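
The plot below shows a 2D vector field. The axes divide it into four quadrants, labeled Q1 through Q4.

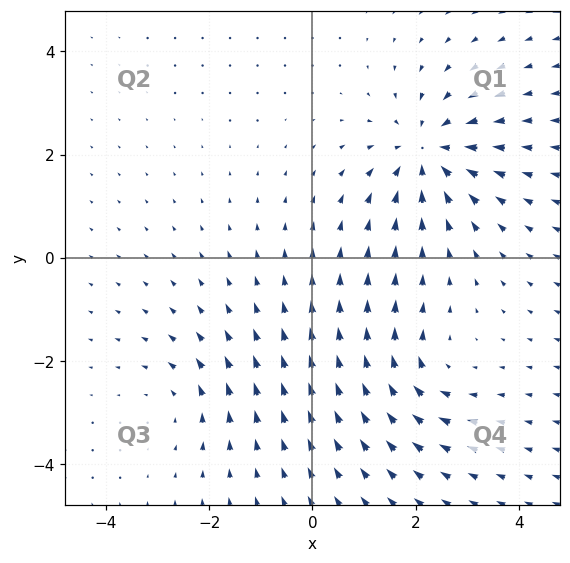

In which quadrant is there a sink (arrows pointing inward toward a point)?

The sink sits at approximately (2.2, 2.1), which lies in quadrant Q1. The divergence there is about -5, negative as expected for a sink.

Q1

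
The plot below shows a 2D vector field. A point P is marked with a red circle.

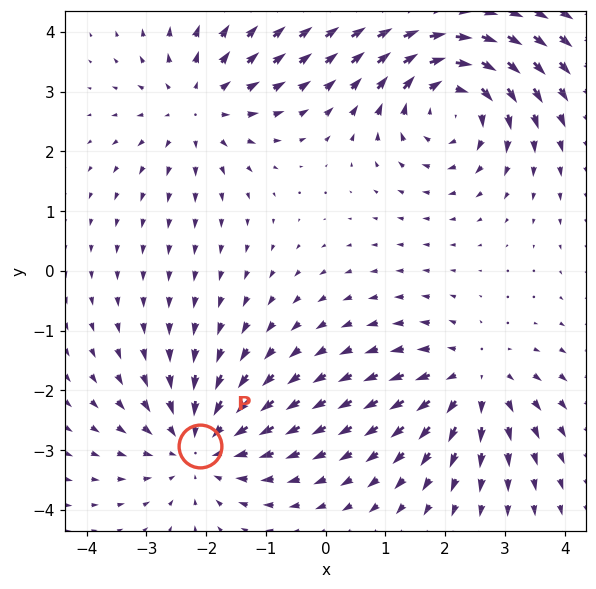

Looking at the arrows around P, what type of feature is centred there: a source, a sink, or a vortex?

At P (-2.1, -2.9) the arrows converge inward. Divergence about -3, curl ≈0 — negative divergence with near-zero curl is a sink.

sink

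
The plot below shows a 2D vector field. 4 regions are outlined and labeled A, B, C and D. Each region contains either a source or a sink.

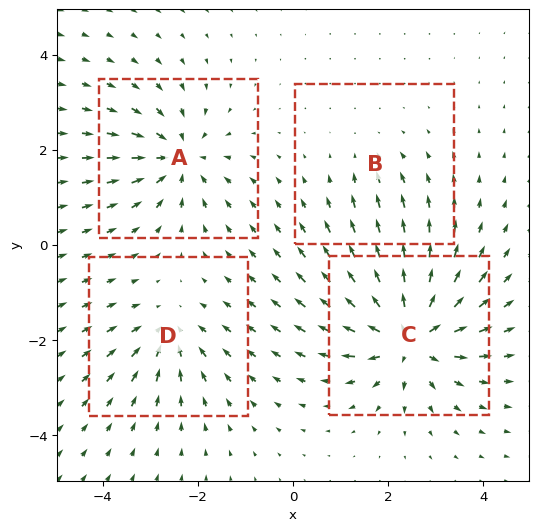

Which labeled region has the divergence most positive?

C

Divergence at each region's feature centre — A: about -5, B: about -2, C: about +8, D: about -4. Region C is most positive.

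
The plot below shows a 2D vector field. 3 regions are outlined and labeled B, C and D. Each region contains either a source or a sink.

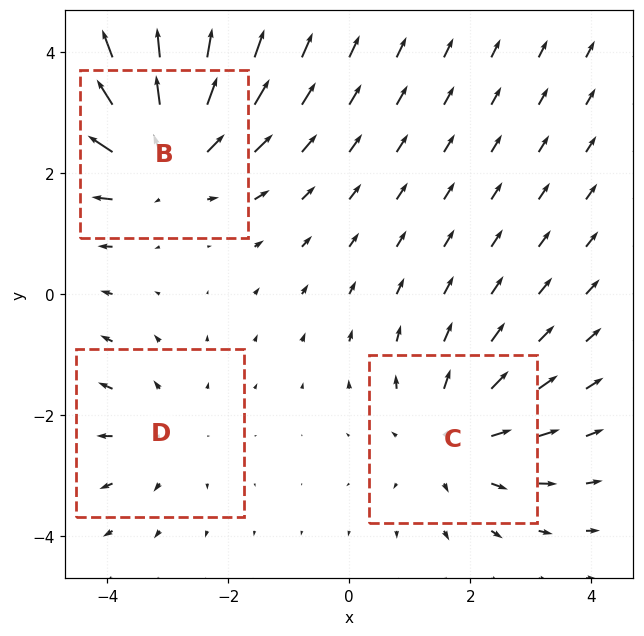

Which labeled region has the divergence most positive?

Divergence at each region's feature centre — B: about +4, C: about +3, D: about +2. Region B is most positive.

B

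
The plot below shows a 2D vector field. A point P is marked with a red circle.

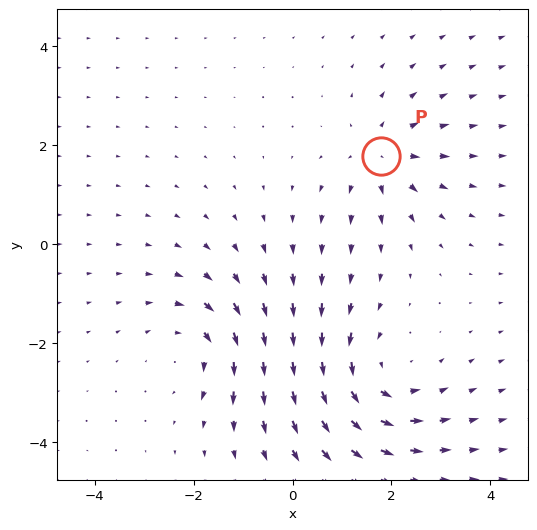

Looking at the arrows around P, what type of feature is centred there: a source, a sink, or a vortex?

source

At P (1.8, 1.8) the arrows spread outward. Divergence about +3, curl ≈0 — positive divergence with near-zero curl is a source.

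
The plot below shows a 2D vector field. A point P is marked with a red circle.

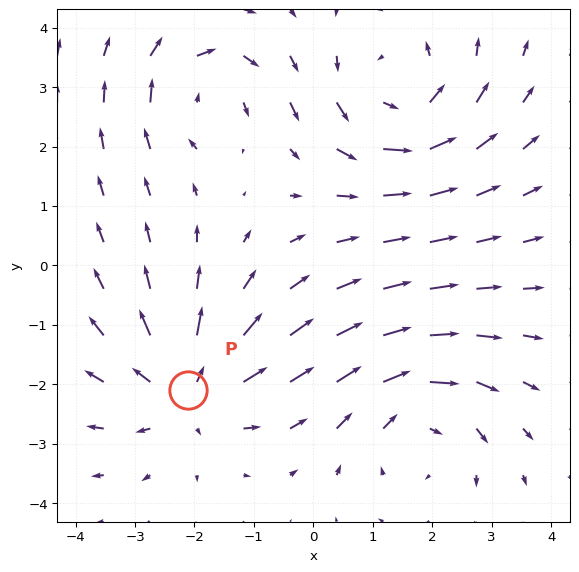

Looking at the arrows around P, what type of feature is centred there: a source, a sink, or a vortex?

source

At P (-2.1, -2.1) the arrows spread outward. Divergence about +4, curl ≈0 — positive divergence with near-zero curl is a source.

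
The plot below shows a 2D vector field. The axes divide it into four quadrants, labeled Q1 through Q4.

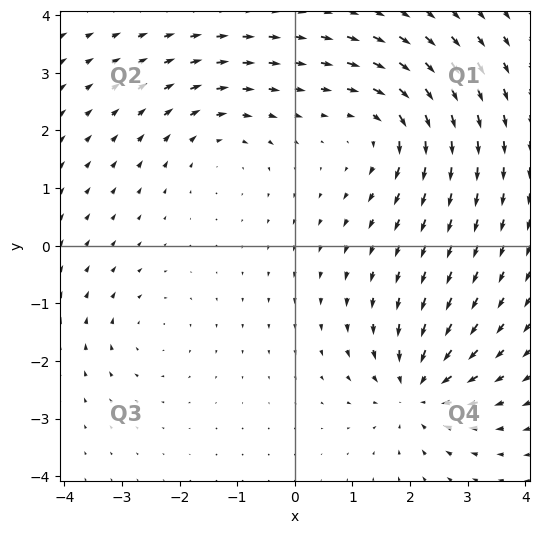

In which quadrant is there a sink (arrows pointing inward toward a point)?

The sink sits at approximately (2.1, -2.5), which lies in quadrant Q4. The divergence there is about -6, negative as expected for a sink.

Q4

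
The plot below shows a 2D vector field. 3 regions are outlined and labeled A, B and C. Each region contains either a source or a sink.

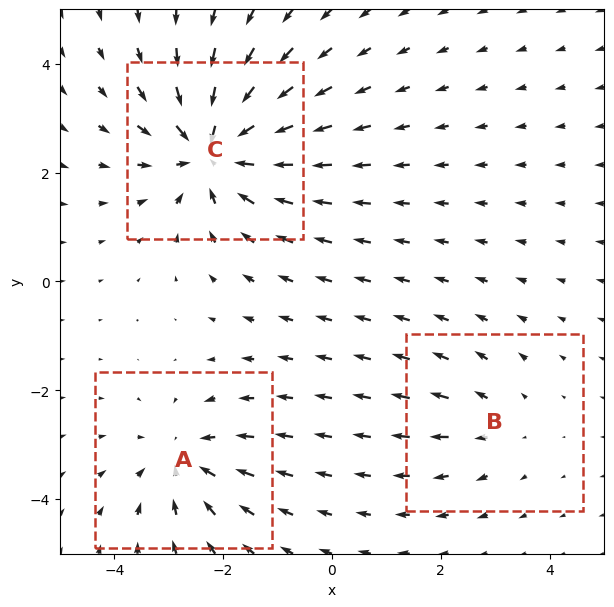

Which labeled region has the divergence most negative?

C

Divergence at each region's feature centre — A: about -3, B: about +2, C: about -5. Region C is most negative.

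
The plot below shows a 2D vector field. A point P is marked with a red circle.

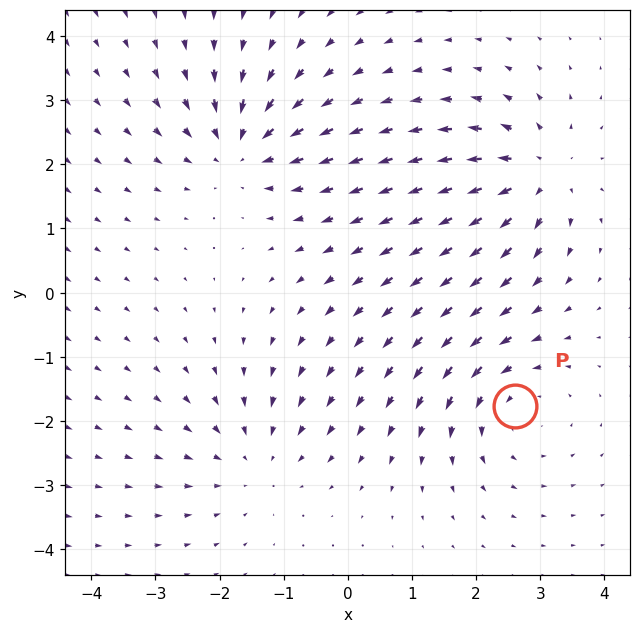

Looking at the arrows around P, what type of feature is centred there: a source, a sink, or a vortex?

At P (2.6, -1.8) the arrows circulate counterclockwise. Divergence ≈0, curl about +3 — near-zero divergence with nonzero curl is a vortex.

vortex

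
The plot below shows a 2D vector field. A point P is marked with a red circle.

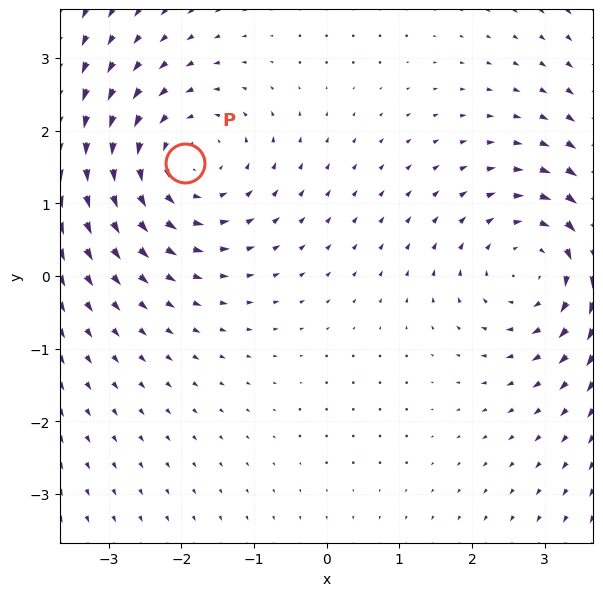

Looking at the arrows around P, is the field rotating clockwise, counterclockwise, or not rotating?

counterclockwise

Near P at (-2.0, 1.6) the arrows circulate counterclockwise. The curl (z-component) there is about +2; positive curl means counterclockwise rotation.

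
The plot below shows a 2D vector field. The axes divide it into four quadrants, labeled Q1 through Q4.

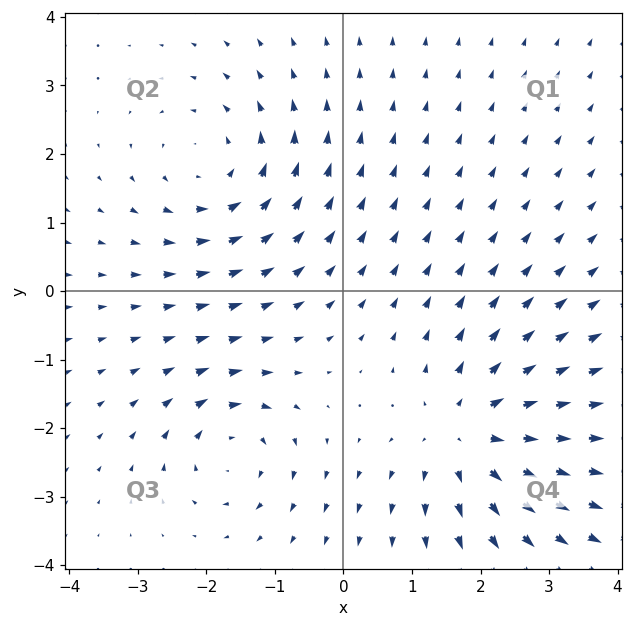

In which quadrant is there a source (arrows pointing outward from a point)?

Q4

The source sits at approximately (1.8, -2.1), which lies in quadrant Q4. The divergence there is about +4, positive as expected for a source.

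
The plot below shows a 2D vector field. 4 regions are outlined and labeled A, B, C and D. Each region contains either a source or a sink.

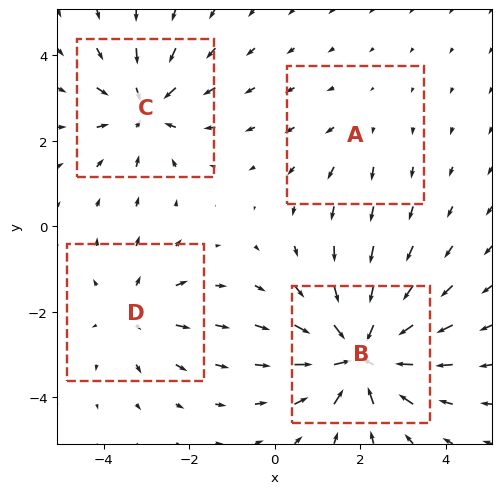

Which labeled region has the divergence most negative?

Divergence at each region's feature centre — A: about +2, B: about -7, C: about -5, D: about +3. Region B is most negative.

B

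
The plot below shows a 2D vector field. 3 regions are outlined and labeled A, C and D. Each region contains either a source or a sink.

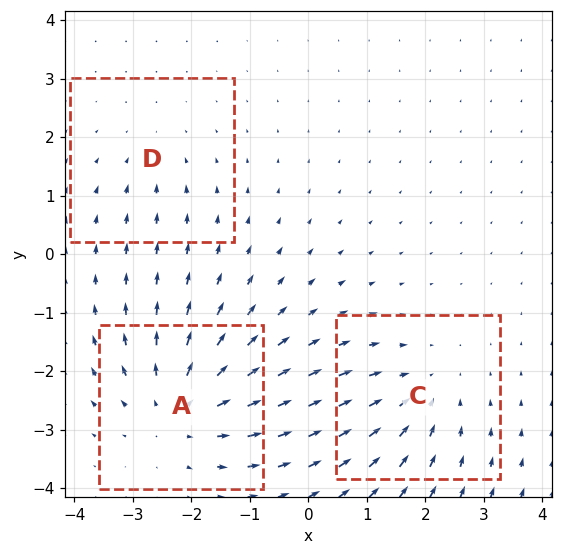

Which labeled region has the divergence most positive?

Divergence at each region's feature centre — A: about +4, C: about -3, D: about -2. Region A is most positive.

A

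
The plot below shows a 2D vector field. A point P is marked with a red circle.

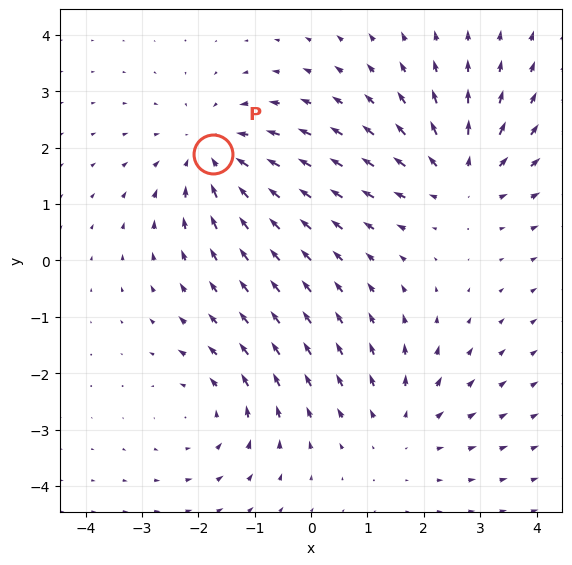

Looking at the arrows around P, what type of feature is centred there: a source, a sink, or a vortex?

sink

At P (-1.7, 1.9) the arrows converge inward. Divergence about -4, curl ≈0 — negative divergence with near-zero curl is a sink.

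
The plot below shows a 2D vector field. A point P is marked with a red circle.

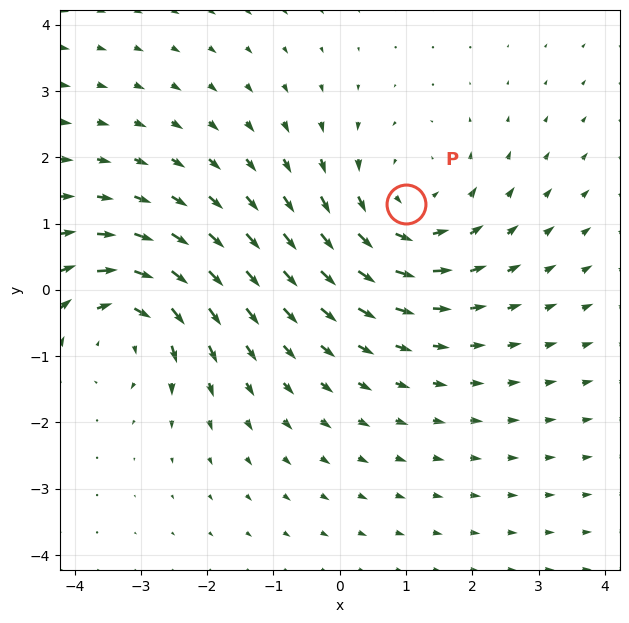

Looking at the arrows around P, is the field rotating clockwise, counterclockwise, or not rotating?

counterclockwise

Near P at (1.0, 1.3) the arrows circulate counterclockwise. The curl (z-component) there is about +3; positive curl means counterclockwise rotation.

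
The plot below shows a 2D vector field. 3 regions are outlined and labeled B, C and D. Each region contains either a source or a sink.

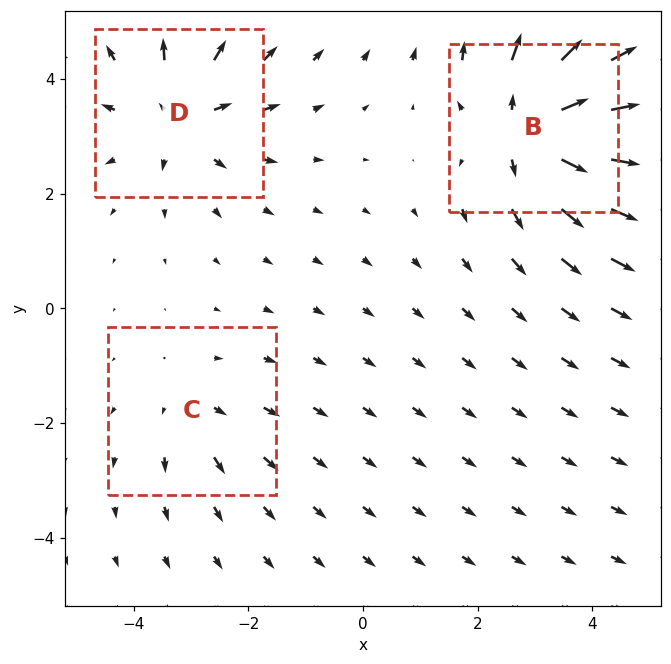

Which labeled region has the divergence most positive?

B

Divergence at each region's feature centre — B: about +5, C: about +2, D: about +4. Region B is most positive.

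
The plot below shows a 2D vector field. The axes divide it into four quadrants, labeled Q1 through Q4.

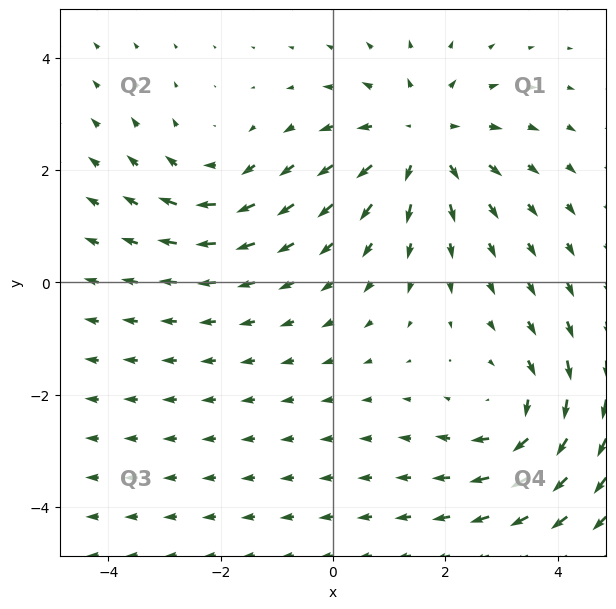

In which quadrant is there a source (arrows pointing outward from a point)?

Q1

The source sits at approximately (1.6, 2.5), which lies in quadrant Q1. The divergence there is about +4, positive as expected for a source.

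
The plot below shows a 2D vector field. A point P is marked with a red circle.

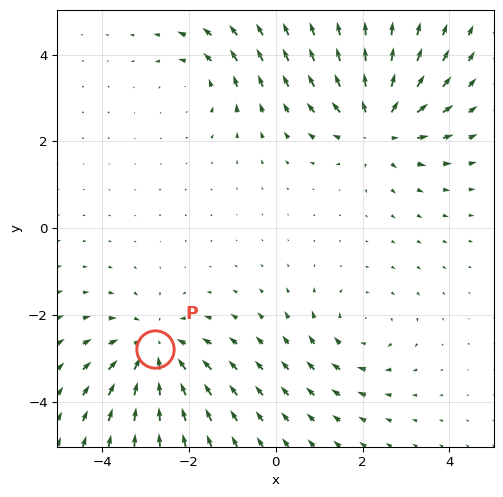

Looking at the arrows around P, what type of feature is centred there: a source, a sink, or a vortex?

At P (-2.8, -2.8) the arrows converge inward. Divergence about -4, curl ≈0 — negative divergence with near-zero curl is a sink.

sink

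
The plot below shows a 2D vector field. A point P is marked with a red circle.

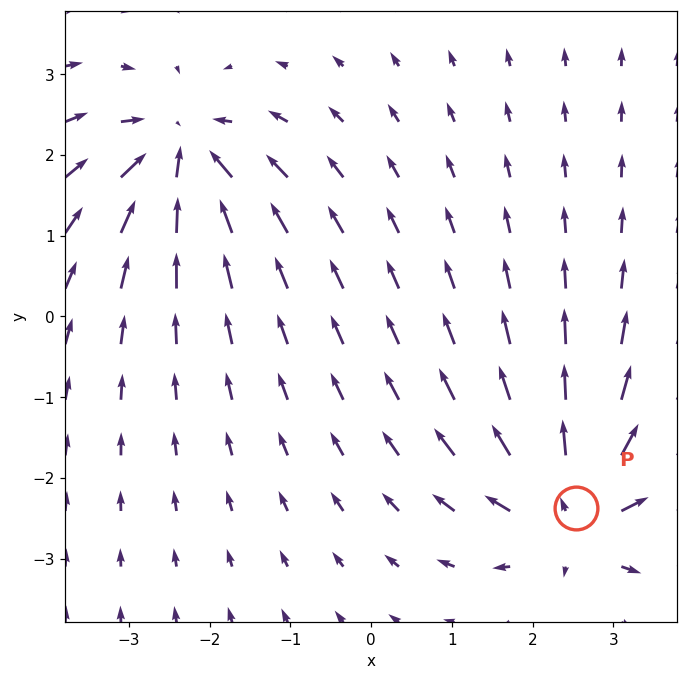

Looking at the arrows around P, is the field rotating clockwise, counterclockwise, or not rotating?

Near P at (2.5, -2.4) the arrows show no circulation. The curl there is ≈0.

not rotating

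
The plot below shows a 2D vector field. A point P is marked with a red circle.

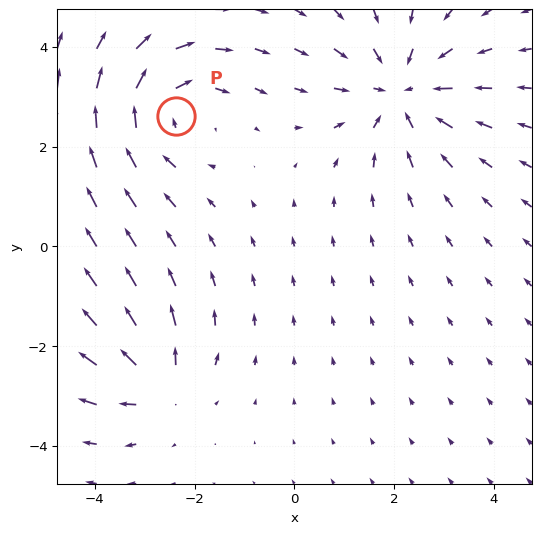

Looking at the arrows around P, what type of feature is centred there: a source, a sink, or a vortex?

vortex

At P (-2.4, 2.6) the arrows circulate clockwise. Divergence ≈0, curl about -3 — near-zero divergence with nonzero curl is a vortex.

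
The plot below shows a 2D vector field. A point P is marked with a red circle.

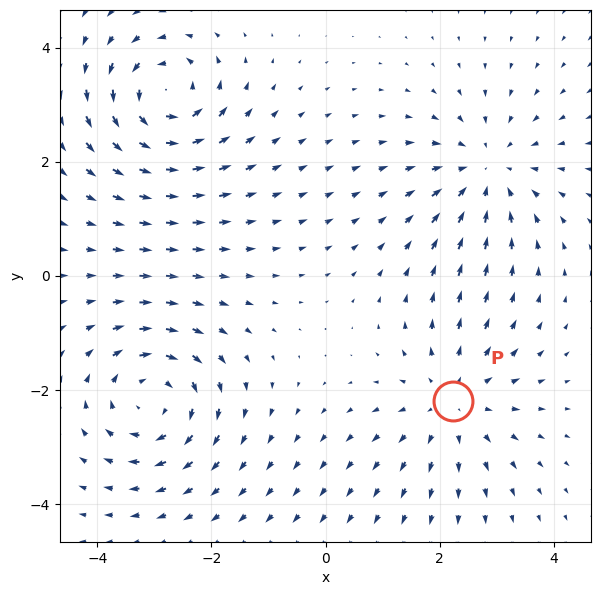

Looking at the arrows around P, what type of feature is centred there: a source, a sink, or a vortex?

source

At P (2.2, -2.2) the arrows spread outward. Divergence about +3, curl ≈0 — positive divergence with near-zero curl is a source.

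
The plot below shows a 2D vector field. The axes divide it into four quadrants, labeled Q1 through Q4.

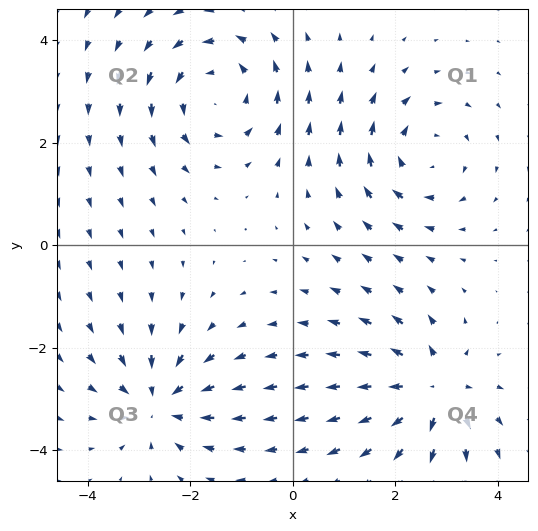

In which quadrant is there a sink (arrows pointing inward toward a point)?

Q3

The sink sits at approximately (-2.6, -3.1), which lies in quadrant Q3. The divergence there is about -4, negative as expected for a sink.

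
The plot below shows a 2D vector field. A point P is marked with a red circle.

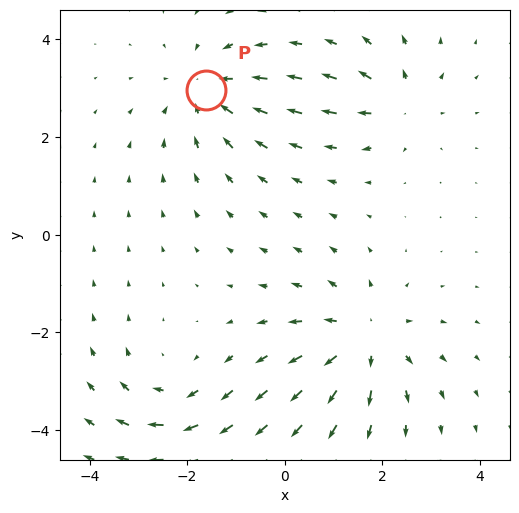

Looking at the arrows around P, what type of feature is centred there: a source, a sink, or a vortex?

At P (-1.6, 3.0) the arrows converge inward. Divergence about -4, curl ≈0 — negative divergence with near-zero curl is a sink.

sink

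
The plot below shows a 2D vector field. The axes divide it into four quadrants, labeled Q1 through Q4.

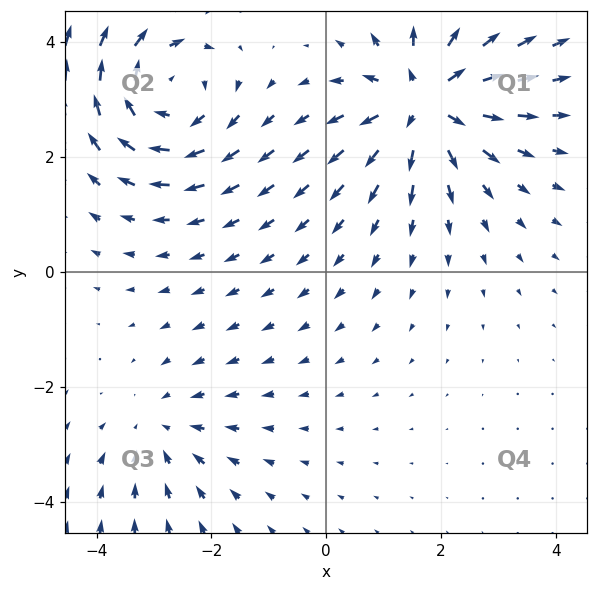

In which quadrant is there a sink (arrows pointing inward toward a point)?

The sink sits at approximately (-2.9, -2.7), which lies in quadrant Q3. The divergence there is about -2, negative as expected for a sink.

Q3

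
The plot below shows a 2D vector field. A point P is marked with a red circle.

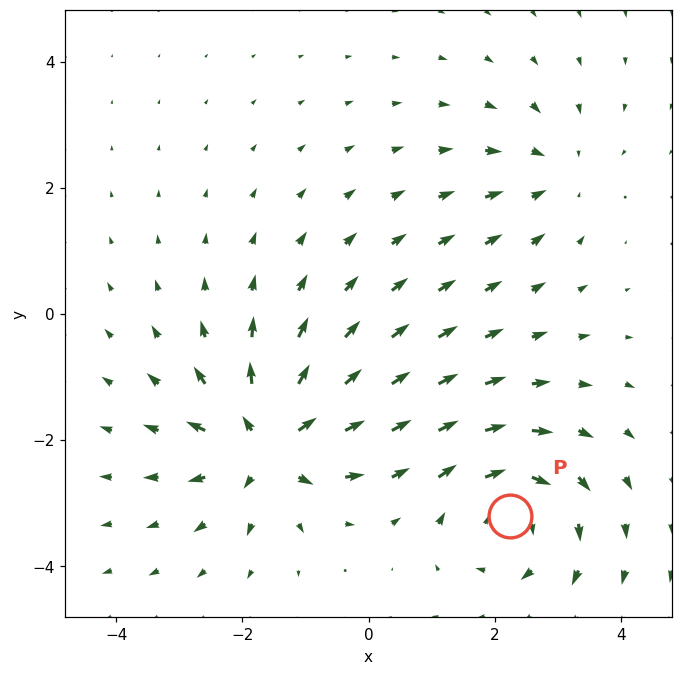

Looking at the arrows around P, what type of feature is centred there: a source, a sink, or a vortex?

At P (2.2, -3.2) the arrows circulate clockwise. Divergence ≈0, curl about -4 — near-zero divergence with nonzero curl is a vortex.

vortex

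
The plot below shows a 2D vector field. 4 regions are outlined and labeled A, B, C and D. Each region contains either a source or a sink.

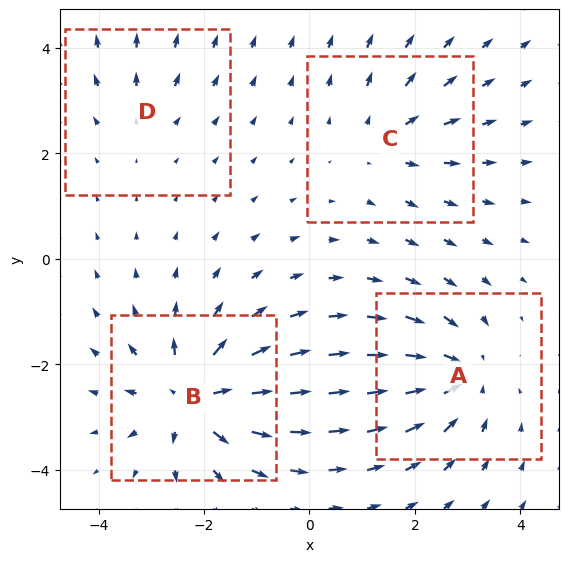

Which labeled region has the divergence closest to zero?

D

Divergence at each region's feature centre — A: about -5, B: about +7, C: about +4, D: about +2. Region D is closest to zero.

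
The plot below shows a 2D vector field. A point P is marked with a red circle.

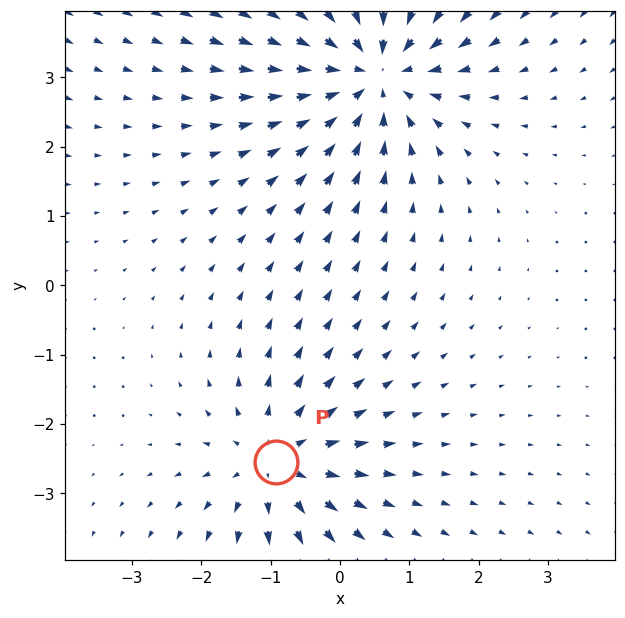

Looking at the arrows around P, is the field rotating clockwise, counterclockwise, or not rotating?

not rotating

Near P at (-0.9, -2.5) the arrows show no circulation. The curl there is ≈0.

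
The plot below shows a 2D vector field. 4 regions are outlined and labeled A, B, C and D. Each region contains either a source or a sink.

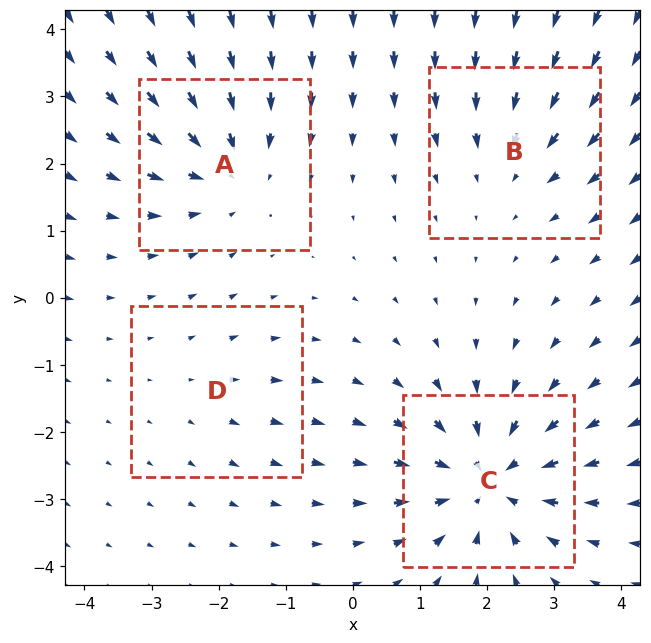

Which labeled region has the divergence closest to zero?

Divergence at each region's feature centre — A: about -4, B: about -3, C: about -6, D: about +2. Region D is closest to zero.

D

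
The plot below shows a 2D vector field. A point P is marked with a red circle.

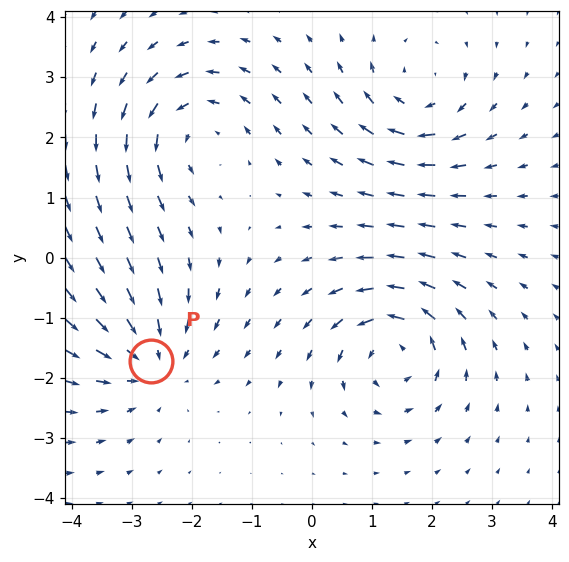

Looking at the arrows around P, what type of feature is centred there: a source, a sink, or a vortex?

sink

At P (-2.7, -1.7) the arrows converge inward. Divergence about -4, curl ≈0 — negative divergence with near-zero curl is a sink.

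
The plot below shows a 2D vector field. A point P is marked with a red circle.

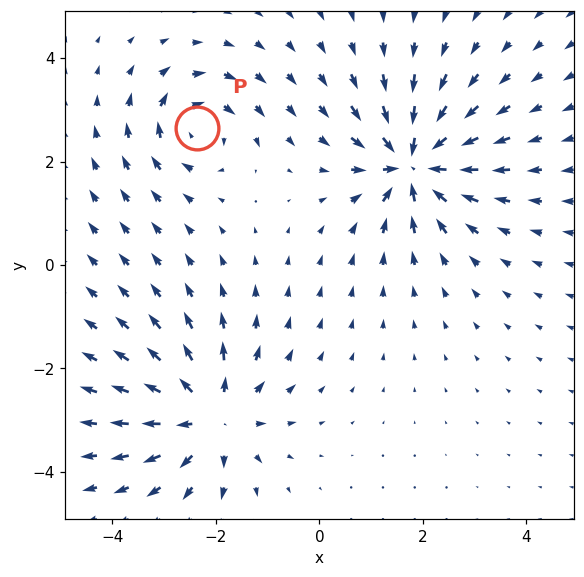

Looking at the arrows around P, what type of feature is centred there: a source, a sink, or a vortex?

vortex

At P (-2.4, 2.6) the arrows circulate clockwise. Divergence ≈0, curl about -4 — near-zero divergence with nonzero curl is a vortex.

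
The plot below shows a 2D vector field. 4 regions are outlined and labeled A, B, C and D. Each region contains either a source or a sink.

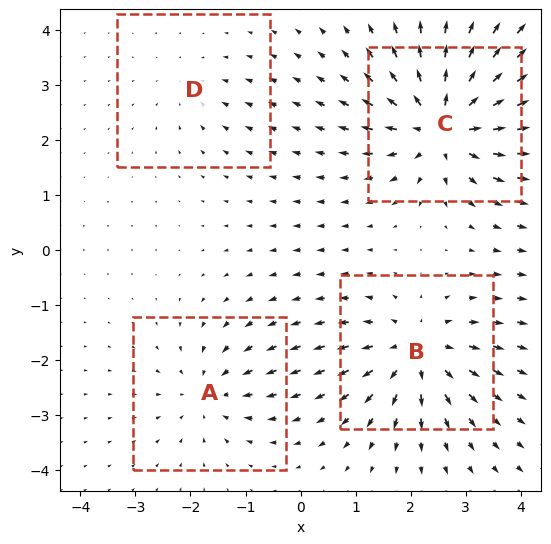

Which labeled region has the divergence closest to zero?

Divergence at each region's feature centre — A: about -4, B: about +6, C: about +7, D: about -2. Region D is closest to zero.

D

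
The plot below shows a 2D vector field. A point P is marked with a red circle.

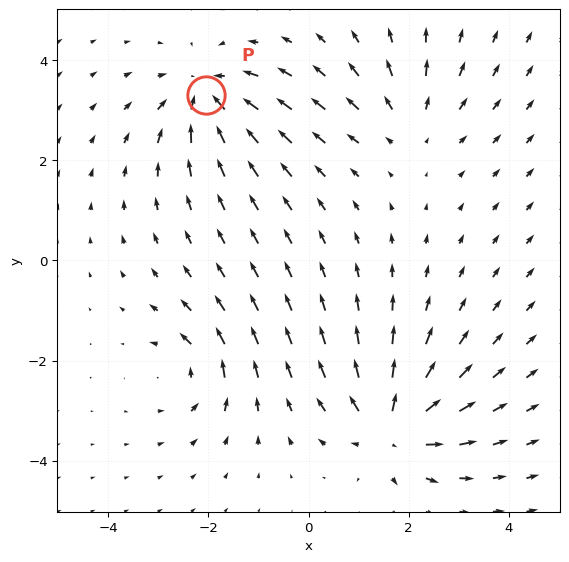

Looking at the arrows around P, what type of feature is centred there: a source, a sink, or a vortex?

sink

At P (-2.0, 3.3) the arrows converge inward. Divergence about -5, curl ≈0 — negative divergence with near-zero curl is a sink.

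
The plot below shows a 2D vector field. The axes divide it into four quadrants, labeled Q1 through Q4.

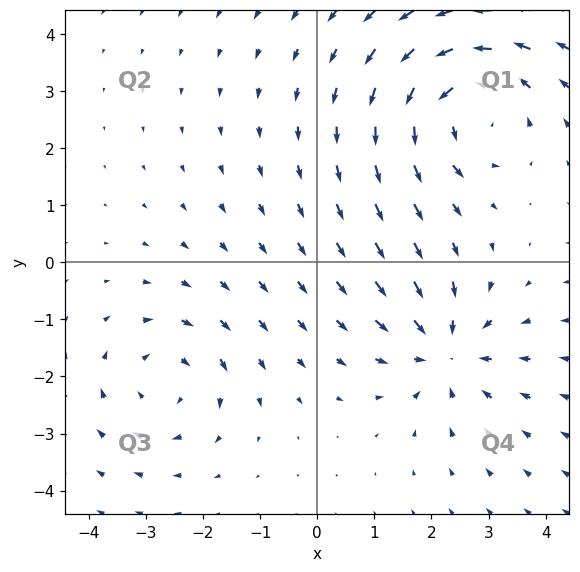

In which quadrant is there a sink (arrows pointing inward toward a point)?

The sink sits at approximately (2.2, -1.6), which lies in quadrant Q4. The divergence there is about -4, negative as expected for a sink.

Q4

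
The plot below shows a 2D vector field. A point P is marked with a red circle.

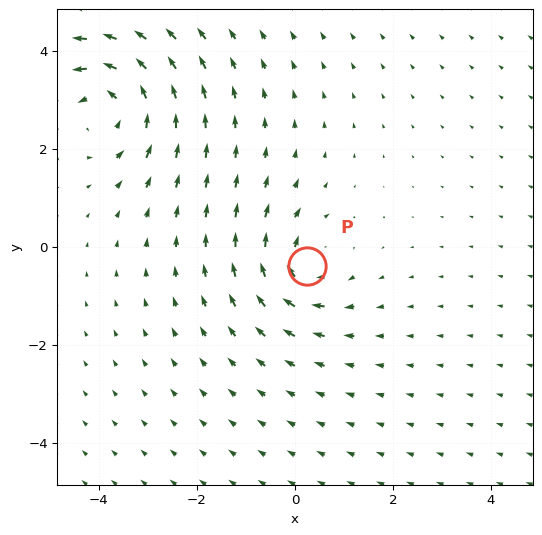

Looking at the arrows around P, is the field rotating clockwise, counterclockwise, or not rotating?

clockwise

Near P at (0.2, -0.4) the arrows circulate clockwise. The curl (z-component) there is about -4; negative curl means clockwise rotation.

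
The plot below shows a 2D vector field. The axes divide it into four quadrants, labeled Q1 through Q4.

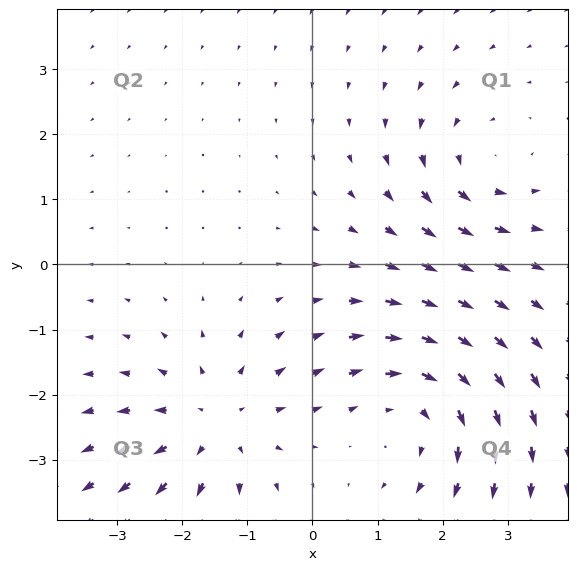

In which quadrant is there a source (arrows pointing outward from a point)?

Q3

The source sits at approximately (-1.5, -2.4), which lies in quadrant Q3. The divergence there is about +3, positive as expected for a source.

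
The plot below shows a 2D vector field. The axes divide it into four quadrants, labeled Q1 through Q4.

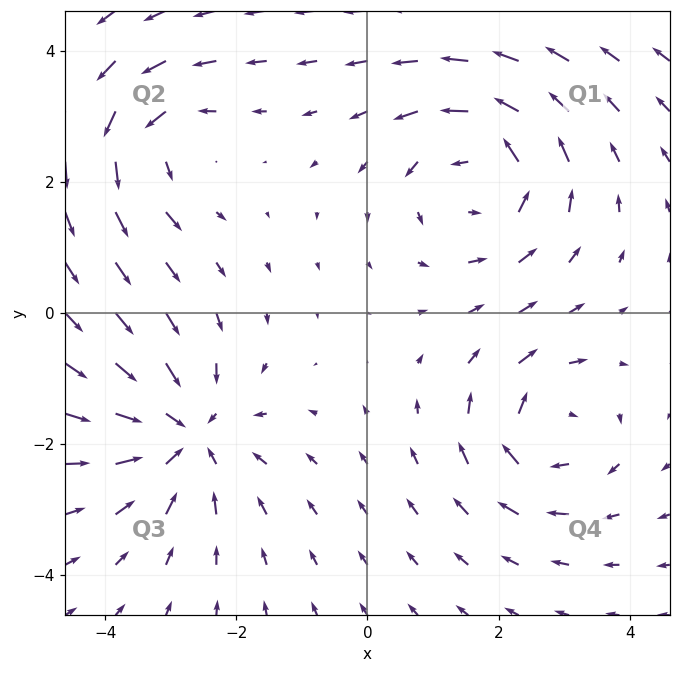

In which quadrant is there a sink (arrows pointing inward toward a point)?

Q3

The sink sits at approximately (-2.8, -1.8), which lies in quadrant Q3. The divergence there is about -4, negative as expected for a sink.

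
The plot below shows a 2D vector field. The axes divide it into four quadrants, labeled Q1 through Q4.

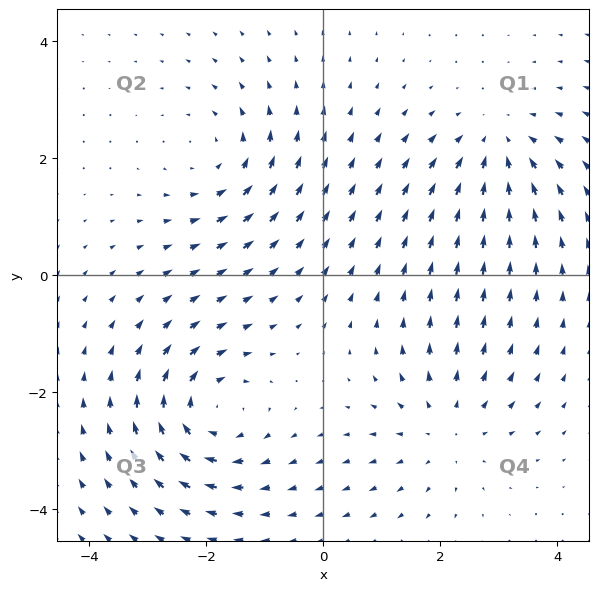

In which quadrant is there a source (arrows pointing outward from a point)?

Q4

The source sits at approximately (2.1, -2.6), which lies in quadrant Q4. The divergence there is about +3, positive as expected for a source.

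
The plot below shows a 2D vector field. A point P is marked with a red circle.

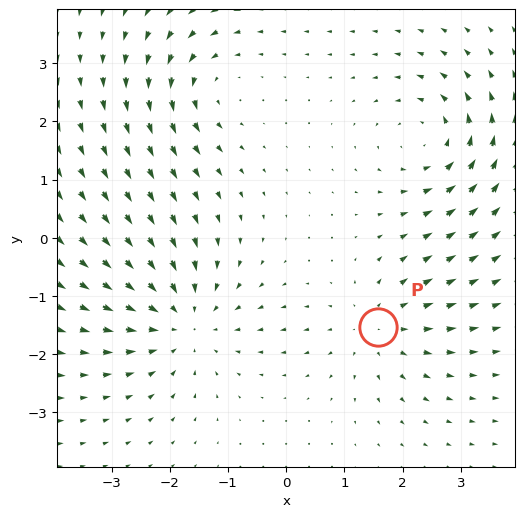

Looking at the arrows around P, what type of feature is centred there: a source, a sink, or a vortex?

source

At P (1.6, -1.5) the arrows spread outward. Divergence about +4, curl ≈0 — positive divergence with near-zero curl is a source.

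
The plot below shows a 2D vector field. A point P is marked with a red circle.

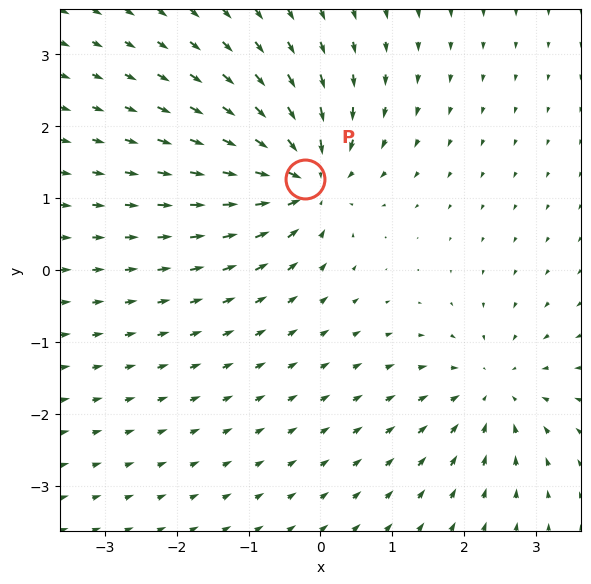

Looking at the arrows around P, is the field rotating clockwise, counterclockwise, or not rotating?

not rotating

Near P at (-0.2, 1.3) the arrows show no circulation. The curl there is ≈0.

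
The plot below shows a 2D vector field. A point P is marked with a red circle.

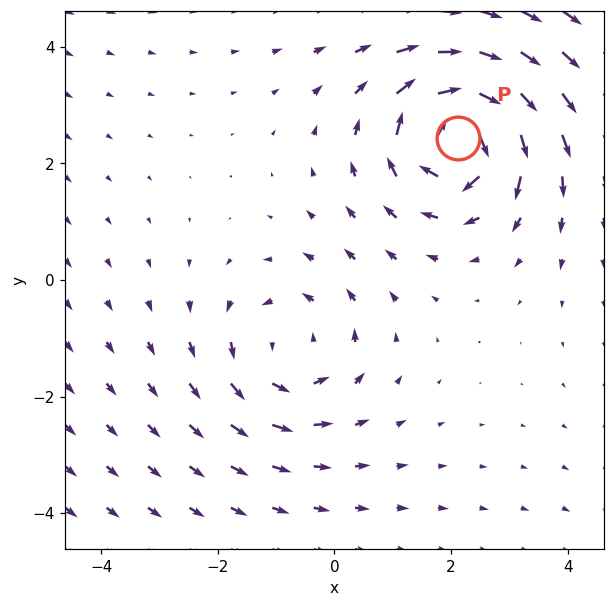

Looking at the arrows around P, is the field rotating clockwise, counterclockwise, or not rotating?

clockwise

Near P at (2.1, 2.4) the arrows circulate clockwise. The curl (z-component) there is about -5; negative curl means clockwise rotation.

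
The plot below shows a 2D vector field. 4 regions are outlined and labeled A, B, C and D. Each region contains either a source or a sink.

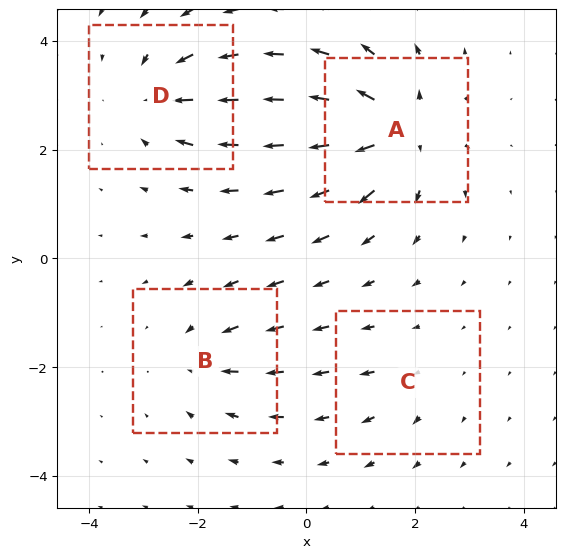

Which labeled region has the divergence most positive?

Divergence at each region's feature centre — A: about +7, B: about -4, C: about +2, D: about -5. Region A is most positive.

A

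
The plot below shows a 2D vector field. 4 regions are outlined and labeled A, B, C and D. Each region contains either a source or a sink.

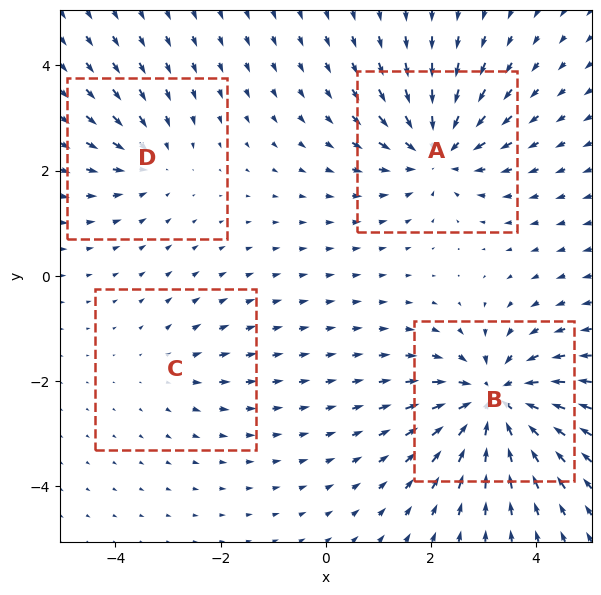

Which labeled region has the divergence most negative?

Divergence at each region's feature centre — A: about -6, B: about -7, C: about +2, D: about -3. Region B is most negative.

B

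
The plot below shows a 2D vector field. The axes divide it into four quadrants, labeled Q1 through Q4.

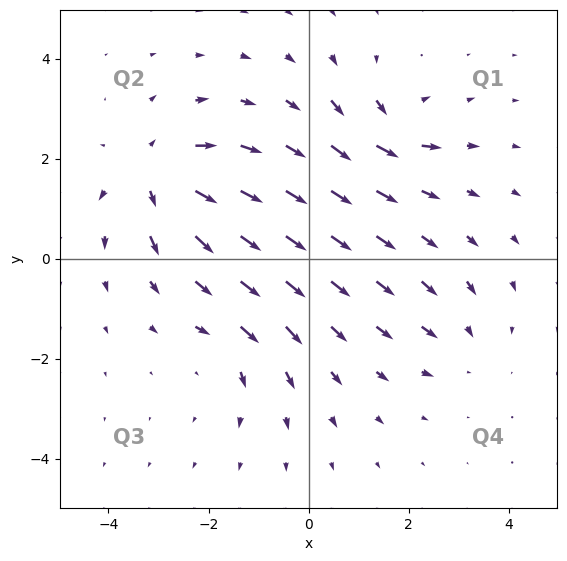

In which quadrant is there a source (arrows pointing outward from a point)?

Q2

The source sits at approximately (-3.0, 1.7), which lies in quadrant Q2. The divergence there is about +5, positive as expected for a source.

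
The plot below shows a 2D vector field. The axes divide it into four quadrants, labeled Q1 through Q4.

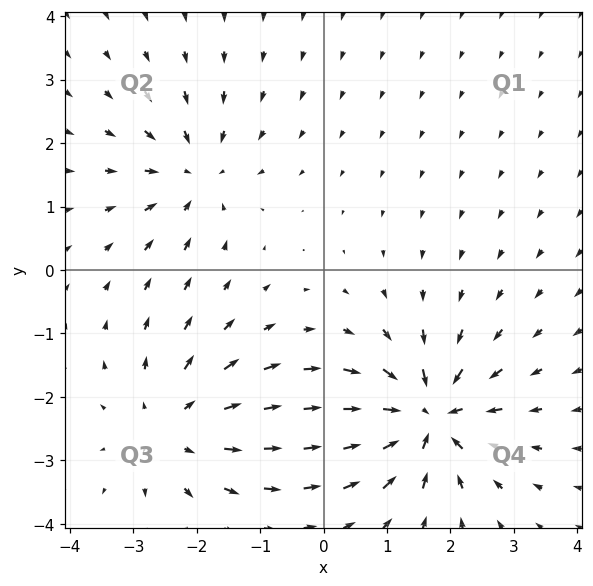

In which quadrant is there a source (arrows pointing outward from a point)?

The source sits at approximately (-2.3, -2.5), which lies in quadrant Q3. The divergence there is about +3, positive as expected for a source.

Q3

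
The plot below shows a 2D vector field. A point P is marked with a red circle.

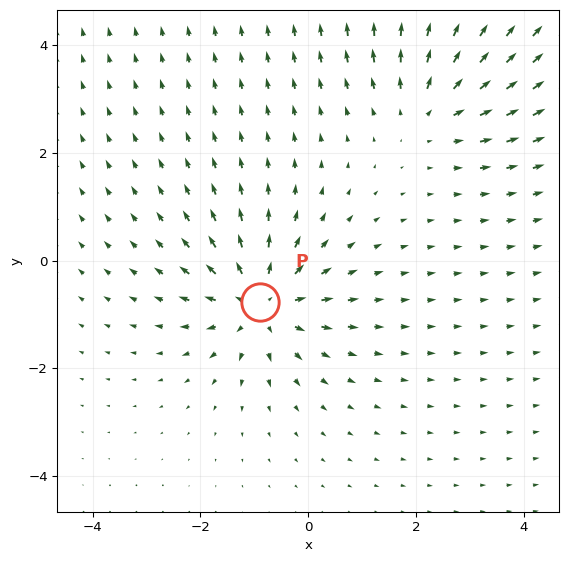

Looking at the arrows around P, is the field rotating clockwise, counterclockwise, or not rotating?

not rotating

Near P at (-0.9, -0.8) the arrows show no circulation. The curl there is ≈0.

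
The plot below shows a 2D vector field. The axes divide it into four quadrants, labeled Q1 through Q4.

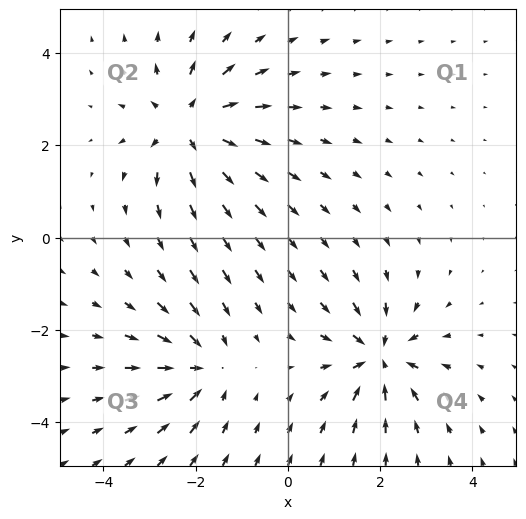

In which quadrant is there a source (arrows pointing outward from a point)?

Q2

The source sits at approximately (-2.1, 2.4), which lies in quadrant Q2. The divergence there is about +5, positive as expected for a source.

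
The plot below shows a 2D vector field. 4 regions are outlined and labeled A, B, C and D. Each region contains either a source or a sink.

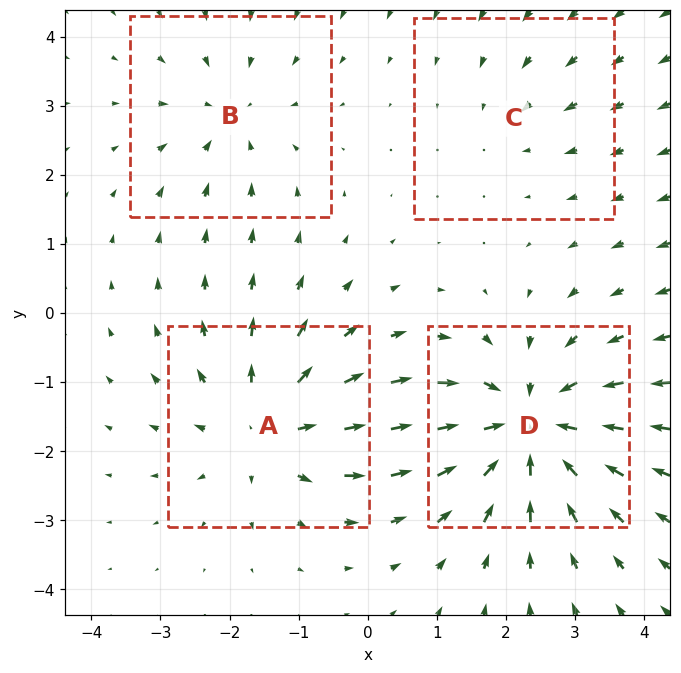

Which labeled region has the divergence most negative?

Divergence at each region's feature centre — A: about +5, B: about -3, C: about -2, D: about -6. Region D is most negative.

D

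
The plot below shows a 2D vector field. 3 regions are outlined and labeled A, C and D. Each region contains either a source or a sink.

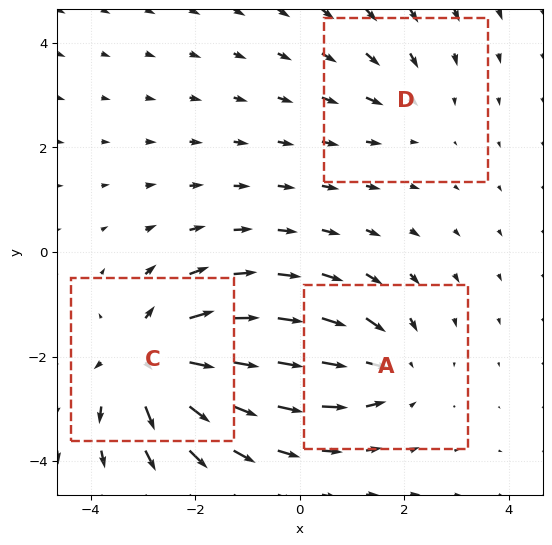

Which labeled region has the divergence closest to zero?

Divergence at each region's feature centre — A: about -3, C: about +5, D: about -2. Region D is closest to zero.

D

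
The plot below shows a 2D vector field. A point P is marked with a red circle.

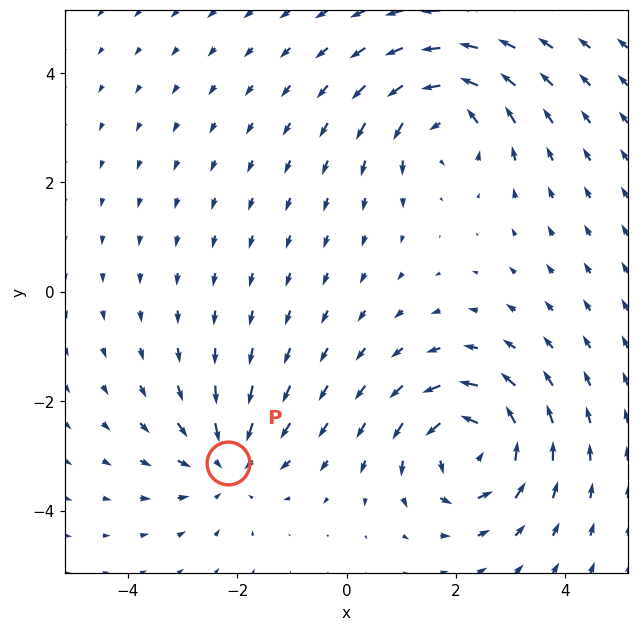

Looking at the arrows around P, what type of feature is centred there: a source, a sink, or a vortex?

sink

At P (-2.2, -3.1) the arrows converge inward. Divergence about -4, curl ≈0 — negative divergence with near-zero curl is a sink.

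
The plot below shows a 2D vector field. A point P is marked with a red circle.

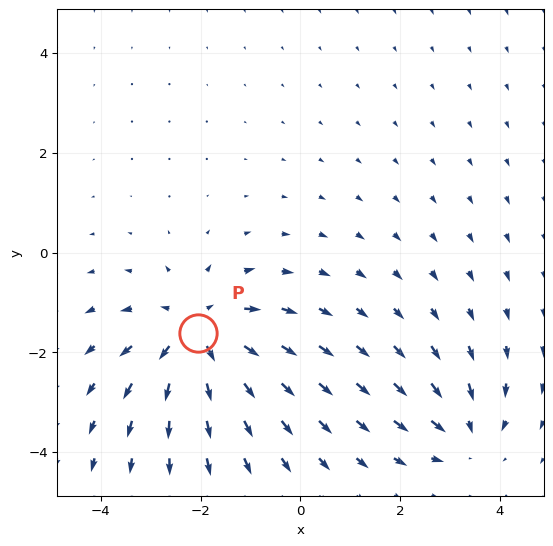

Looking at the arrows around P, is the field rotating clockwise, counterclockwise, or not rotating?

not rotating

Near P at (-2.1, -1.6) the arrows show no circulation. The curl there is ≈0.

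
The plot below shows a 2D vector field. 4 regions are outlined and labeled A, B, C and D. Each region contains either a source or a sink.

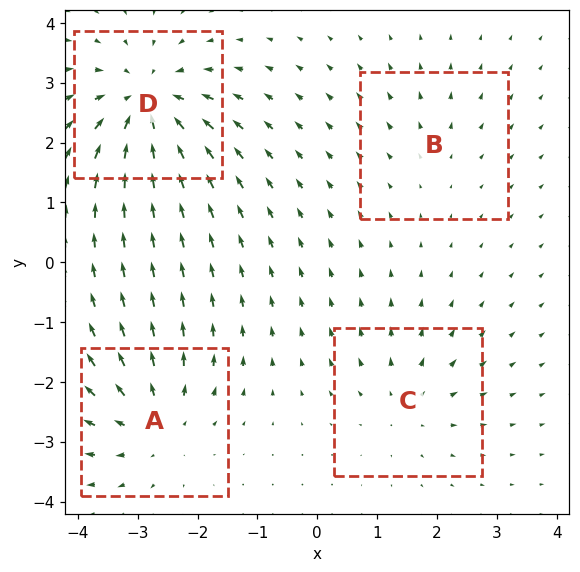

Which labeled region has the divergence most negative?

D

Divergence at each region's feature centre — A: about +5, B: about +2, C: about +4, D: about -7. Region D is most negative.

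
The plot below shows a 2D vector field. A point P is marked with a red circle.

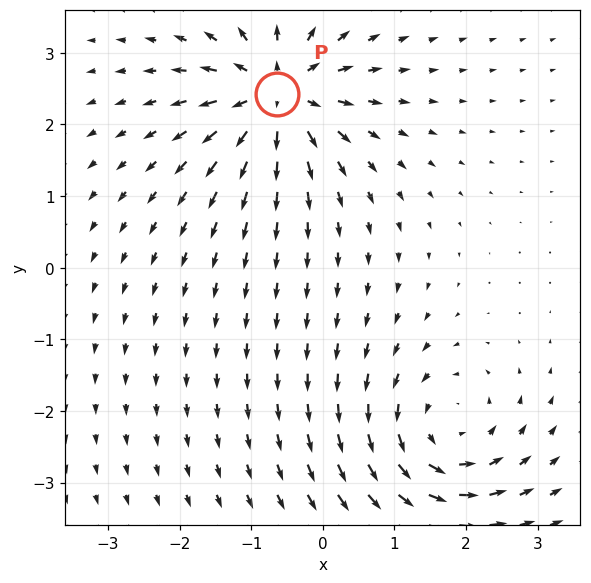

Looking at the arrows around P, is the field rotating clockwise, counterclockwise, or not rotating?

Near P at (-0.6, 2.4) the arrows show no circulation. The curl there is ≈0.

not rotating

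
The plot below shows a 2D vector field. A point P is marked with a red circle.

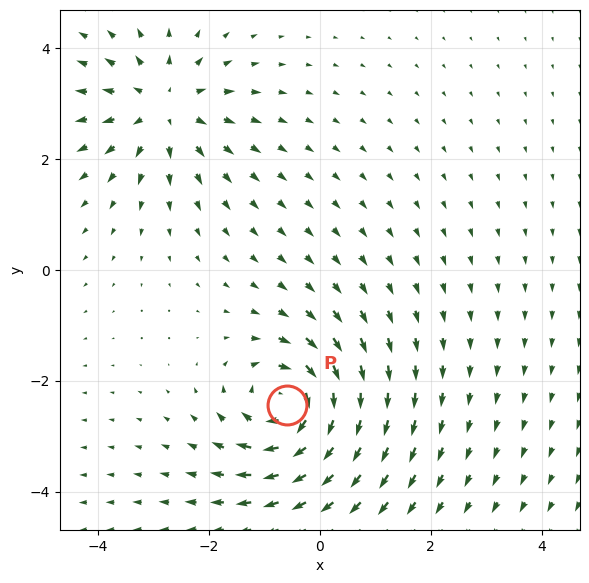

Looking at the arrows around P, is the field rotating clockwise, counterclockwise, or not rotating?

Near P at (-0.6, -2.4) the arrows circulate clockwise. The curl (z-component) there is about -6; negative curl means clockwise rotation.

clockwise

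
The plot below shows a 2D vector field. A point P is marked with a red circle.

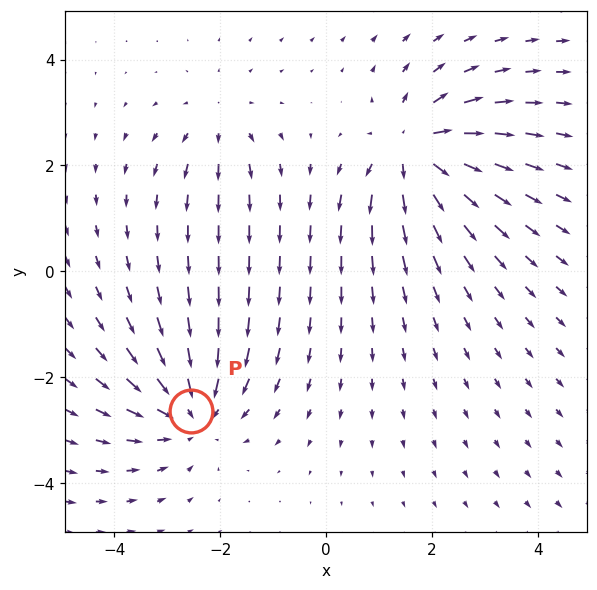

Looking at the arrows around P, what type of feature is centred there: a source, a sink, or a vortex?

sink

At P (-2.6, -2.6) the arrows converge inward. Divergence about -4, curl ≈0 — negative divergence with near-zero curl is a sink.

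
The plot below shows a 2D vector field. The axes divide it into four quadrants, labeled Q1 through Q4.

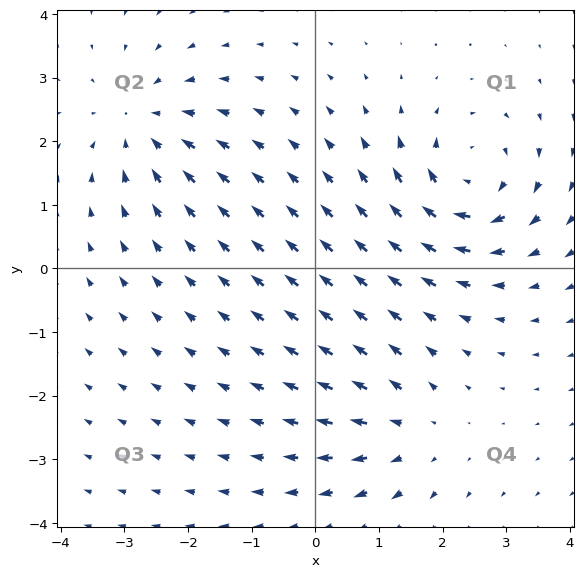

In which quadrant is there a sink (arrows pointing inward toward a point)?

Q2

The sink sits at approximately (-2.7, 2.3), which lies in quadrant Q2. The divergence there is about -4, negative as expected for a sink.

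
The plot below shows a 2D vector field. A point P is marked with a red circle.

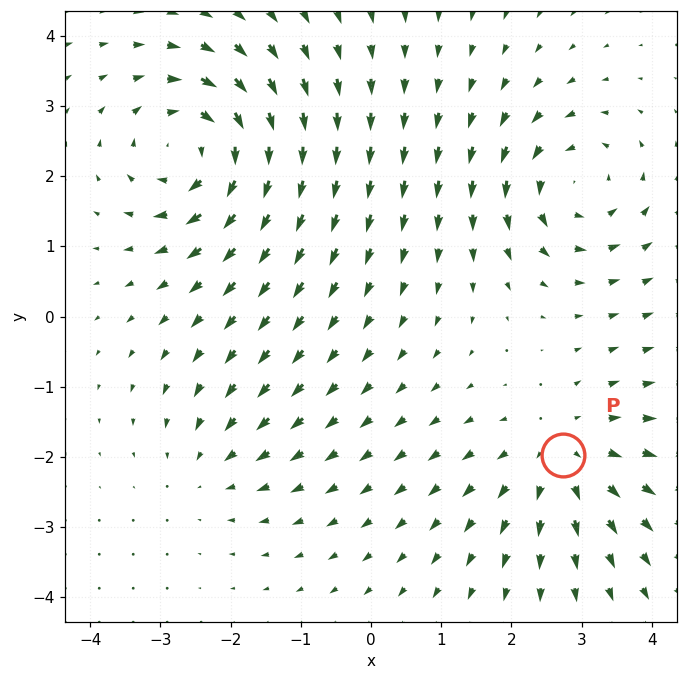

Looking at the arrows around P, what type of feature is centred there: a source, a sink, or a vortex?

At P (2.7, -2.0) the arrows spread outward. Divergence about +4, curl ≈0 — positive divergence with near-zero curl is a source.

source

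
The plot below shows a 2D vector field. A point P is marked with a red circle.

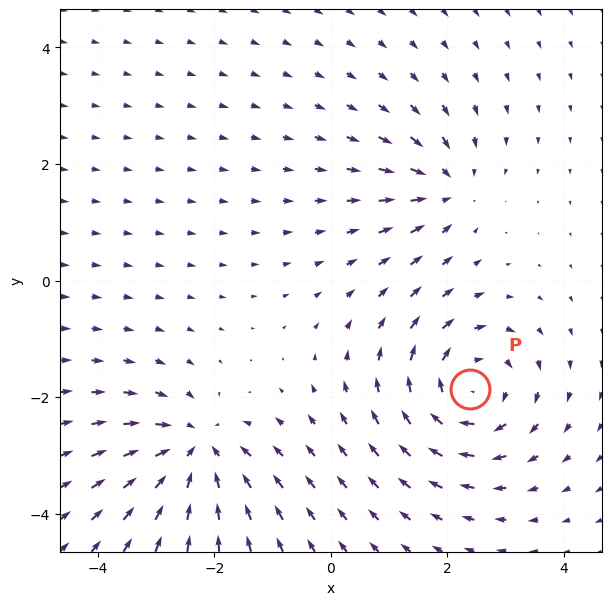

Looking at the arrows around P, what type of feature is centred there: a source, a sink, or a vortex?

At P (2.4, -1.9) the arrows circulate clockwise. Divergence ≈0, curl about -5 — near-zero divergence with nonzero curl is a vortex.

vortex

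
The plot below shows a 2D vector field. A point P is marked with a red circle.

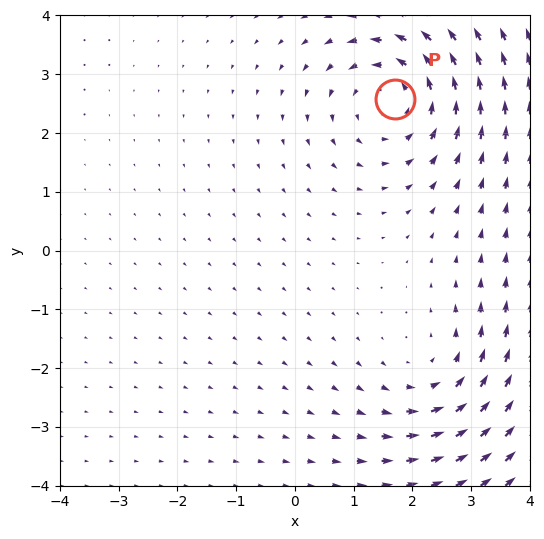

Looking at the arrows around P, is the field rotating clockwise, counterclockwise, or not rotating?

counterclockwise

Near P at (1.7, 2.6) the arrows circulate counterclockwise. The curl (z-component) there is about +4; positive curl means counterclockwise rotation.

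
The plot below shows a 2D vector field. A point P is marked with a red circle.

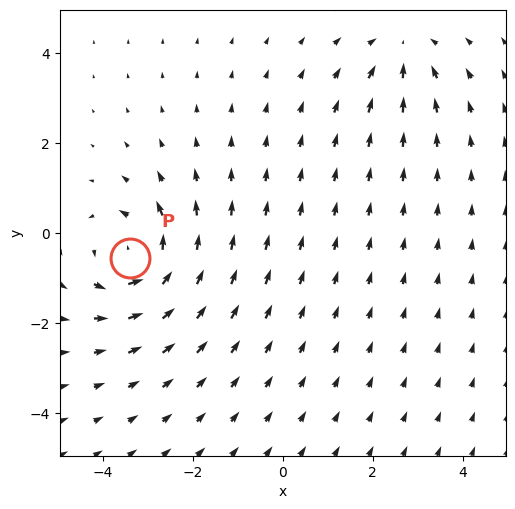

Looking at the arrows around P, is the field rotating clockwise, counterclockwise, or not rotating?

Near P at (-3.4, -0.6) the arrows circulate counterclockwise. The curl (z-component) there is about +5; positive curl means counterclockwise rotation.

counterclockwise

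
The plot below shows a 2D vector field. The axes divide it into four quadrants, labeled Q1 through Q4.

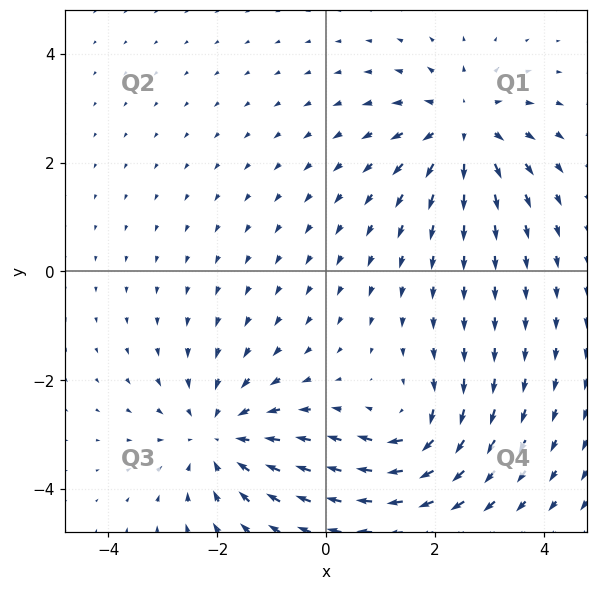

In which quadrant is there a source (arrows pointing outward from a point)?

Q1

The source sits at approximately (2.5, 2.6), which lies in quadrant Q1. The divergence there is about +4, positive as expected for a source.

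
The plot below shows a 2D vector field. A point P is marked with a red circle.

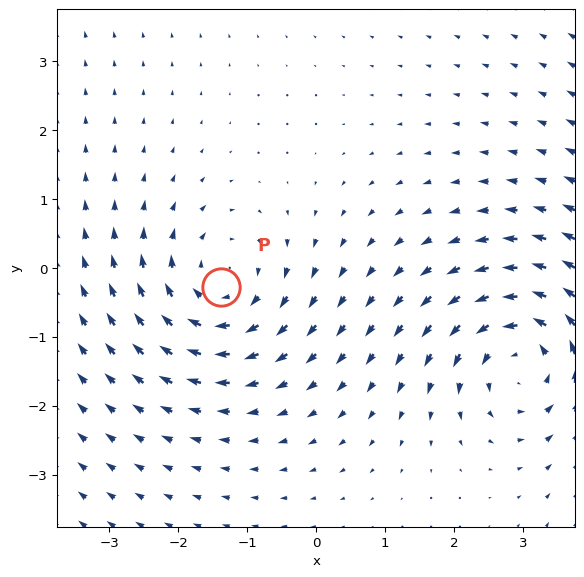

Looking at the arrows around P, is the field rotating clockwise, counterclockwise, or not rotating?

Near P at (-1.4, -0.3) the arrows circulate clockwise. The curl (z-component) there is about -3; negative curl means clockwise rotation.

clockwise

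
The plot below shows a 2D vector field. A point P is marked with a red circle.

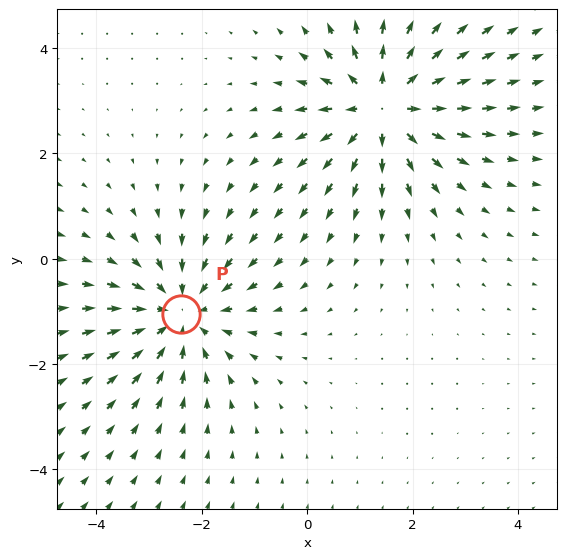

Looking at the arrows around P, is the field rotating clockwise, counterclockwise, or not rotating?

Near P at (-2.4, -1.0) the arrows show no circulation. The curl there is ≈0.

not rotating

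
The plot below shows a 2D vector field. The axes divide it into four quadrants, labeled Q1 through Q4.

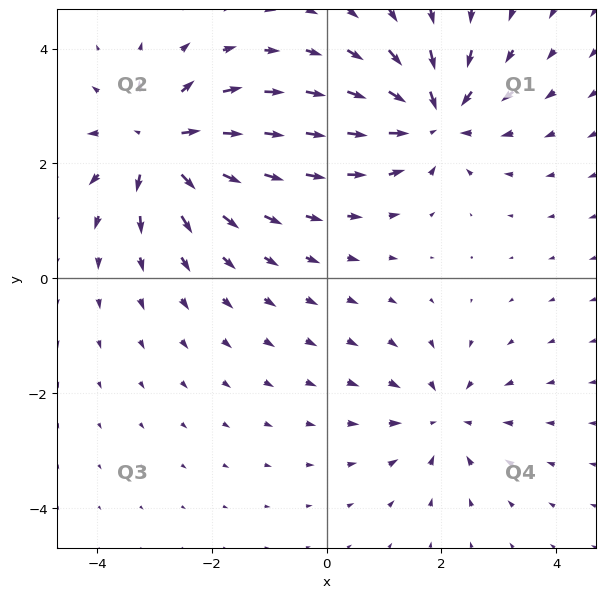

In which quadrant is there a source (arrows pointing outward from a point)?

Q2

The source sits at approximately (-2.9, 2.3), which lies in quadrant Q2. The divergence there is about +7, positive as expected for a source.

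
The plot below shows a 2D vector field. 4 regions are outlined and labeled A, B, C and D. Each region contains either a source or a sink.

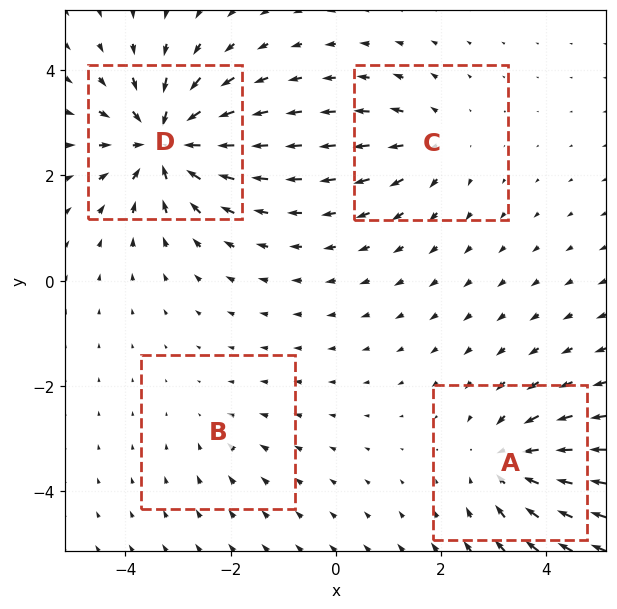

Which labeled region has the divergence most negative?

Divergence at each region's feature centre — A: about -5, B: about -2, C: about +4, D: about -8. Region D is most negative.

D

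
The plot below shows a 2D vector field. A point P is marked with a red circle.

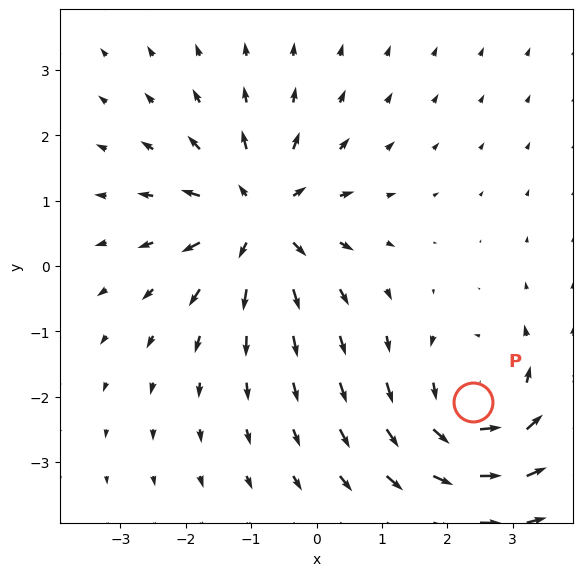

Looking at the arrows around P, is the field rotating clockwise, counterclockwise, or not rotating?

counterclockwise

Near P at (2.4, -2.1) the arrows circulate counterclockwise. The curl (z-component) there is about +5; positive curl means counterclockwise rotation.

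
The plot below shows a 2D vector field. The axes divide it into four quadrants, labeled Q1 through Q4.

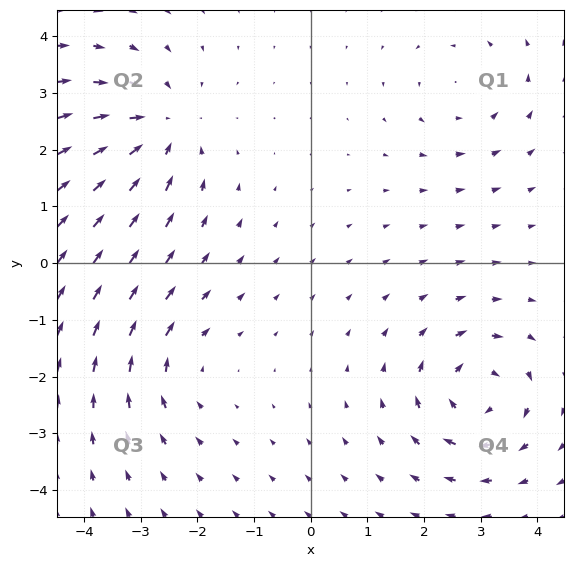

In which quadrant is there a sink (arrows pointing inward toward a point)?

The sink sits at approximately (-2.7, 2.4), which lies in quadrant Q2. The divergence there is about -4, negative as expected for a sink.

Q2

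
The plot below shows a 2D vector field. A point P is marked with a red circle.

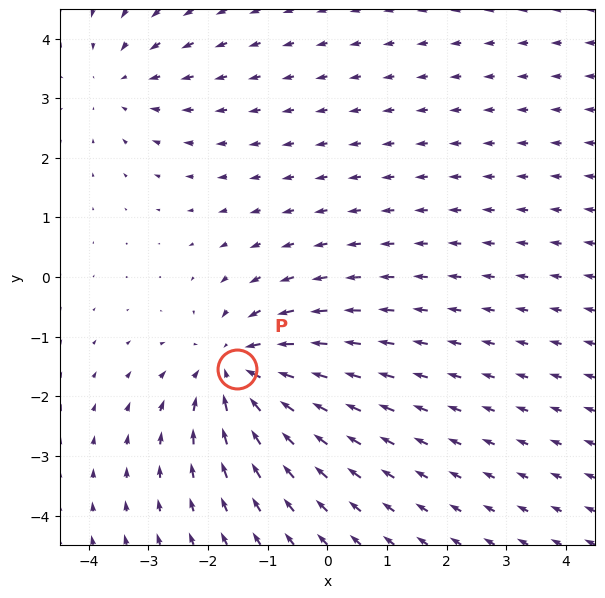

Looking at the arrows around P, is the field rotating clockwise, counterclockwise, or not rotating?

not rotating

Near P at (-1.5, -1.5) the arrows show no circulation. The curl there is ≈0.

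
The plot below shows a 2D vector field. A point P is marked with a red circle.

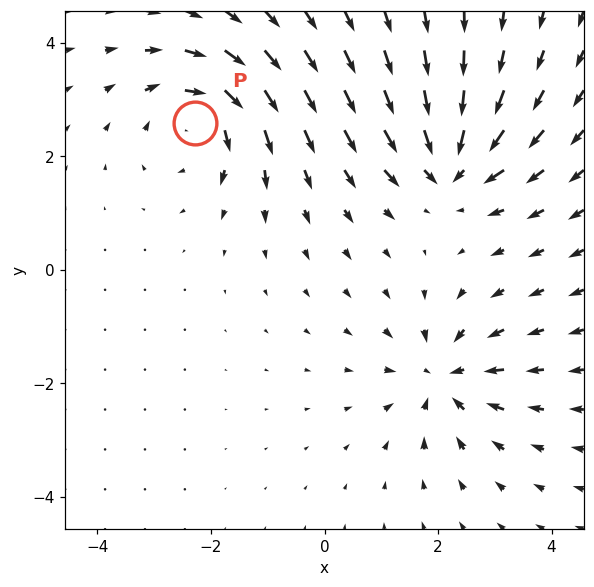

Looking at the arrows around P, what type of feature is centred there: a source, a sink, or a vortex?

At P (-2.3, 2.6) the arrows circulate clockwise. Divergence ≈0, curl about -5 — near-zero divergence with nonzero curl is a vortex.

vortex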